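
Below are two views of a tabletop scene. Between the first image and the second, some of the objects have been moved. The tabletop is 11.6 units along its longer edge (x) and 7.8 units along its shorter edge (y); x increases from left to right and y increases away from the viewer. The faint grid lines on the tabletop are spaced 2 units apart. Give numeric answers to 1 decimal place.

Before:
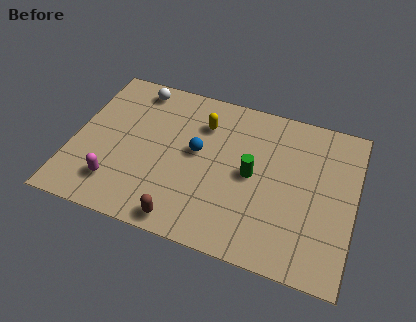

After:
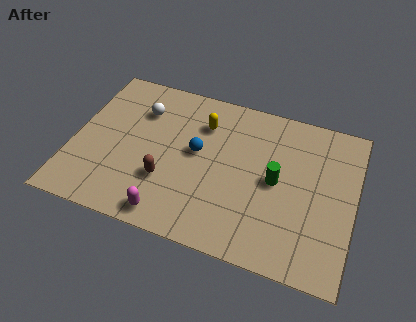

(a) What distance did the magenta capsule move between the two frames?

2.4

From (2.0, 1.7) to (4.3, 0.9), the magenta capsule covered √(2.3² + 0.8²) ≈ 2.4 units.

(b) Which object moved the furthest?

the magenta capsule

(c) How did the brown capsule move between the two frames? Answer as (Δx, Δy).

(-0.9, 1.7)

The brown capsule was at about (4.9, 0.8) and moved to about (4.0, 2.5).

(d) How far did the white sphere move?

1.1

The white sphere was near (2.3, 6.8) before and (2.6, 5.7) after, so it travelled √(0.3² + 1.1²) ≈ 1.1 units.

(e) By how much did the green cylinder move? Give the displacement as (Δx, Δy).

(1.0, 0.0)

The green cylinder started near (7.4, 3.9) and ended near (8.4, 3.9).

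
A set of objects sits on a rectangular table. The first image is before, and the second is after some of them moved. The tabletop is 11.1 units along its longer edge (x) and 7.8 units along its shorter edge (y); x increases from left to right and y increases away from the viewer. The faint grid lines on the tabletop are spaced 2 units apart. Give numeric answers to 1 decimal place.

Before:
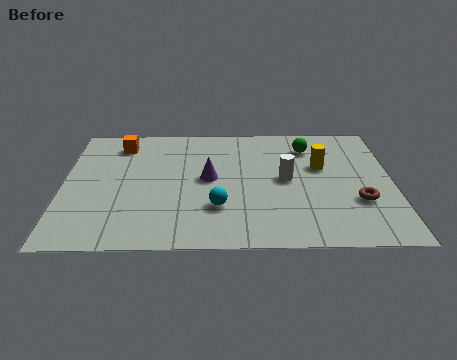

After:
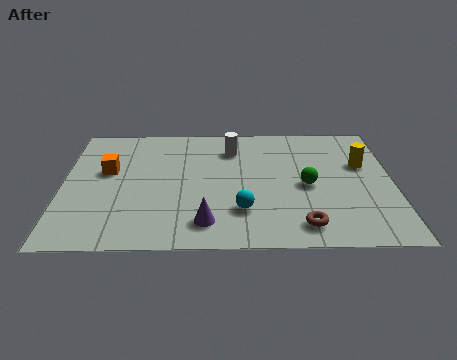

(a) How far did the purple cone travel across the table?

2.7

The purple cone was near (4.9, 4.1) before and (4.8, 1.4) after, so it travelled √(0.1² + 2.7²) ≈ 2.7 units.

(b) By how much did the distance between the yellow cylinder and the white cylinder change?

+3.1

They were about 1.4 units apart before and 4.5 after — 3.1 units further apart.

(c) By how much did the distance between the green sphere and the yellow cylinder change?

+0.9

Before: roughly 1.4 units apart; after: 2.3. That's 0.9 units further apart.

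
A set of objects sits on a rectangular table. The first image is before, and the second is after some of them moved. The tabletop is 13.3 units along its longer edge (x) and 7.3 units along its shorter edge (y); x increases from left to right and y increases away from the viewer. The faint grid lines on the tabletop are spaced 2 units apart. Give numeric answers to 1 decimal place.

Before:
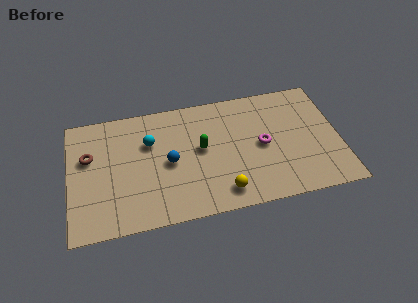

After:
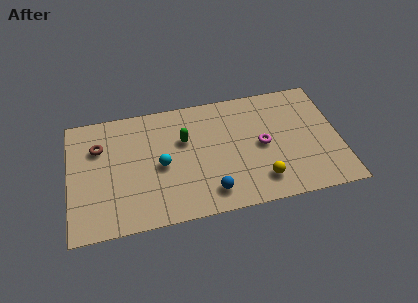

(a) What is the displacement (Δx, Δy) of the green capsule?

(-0.8, 0.7)

From the two frames, the green capsule sits at roughly (6.5, 4.0) before and (5.7, 4.7) after.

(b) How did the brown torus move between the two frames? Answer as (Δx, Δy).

(0.5, 0.5)

The brown torus started near (1.0, 4.6) and ended near (1.5, 5.1).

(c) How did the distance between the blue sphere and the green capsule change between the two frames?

+1.9

Before: roughly 1.7 units apart; after: 3.6. That's 1.9 units further apart.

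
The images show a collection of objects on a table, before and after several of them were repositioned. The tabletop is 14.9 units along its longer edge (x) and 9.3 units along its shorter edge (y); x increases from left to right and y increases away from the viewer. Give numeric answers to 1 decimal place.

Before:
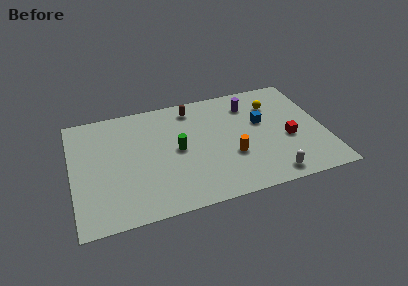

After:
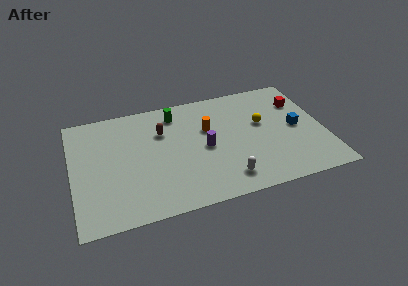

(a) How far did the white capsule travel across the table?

2.6

The white capsule moved from about (11.4, 1.1) to (8.8, 1.6), a distance of √(2.6² + 0.5²) ≈ 2.6.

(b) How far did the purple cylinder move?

4.1

The purple cylinder was near (10.7, 7.3) before and (7.8, 4.4) after, so it travelled √(2.9² + 2.9²) ≈ 4.1 units.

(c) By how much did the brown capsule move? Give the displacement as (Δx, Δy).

(-1.9, -1.5)

The brown capsule was at about (7.3, 7.9) and moved to about (5.4, 6.4).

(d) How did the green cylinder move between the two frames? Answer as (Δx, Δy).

(0.1, 3.0)

From the two frames, the green cylinder sits at roughly (6.2, 4.7) before and (6.3, 7.7) after.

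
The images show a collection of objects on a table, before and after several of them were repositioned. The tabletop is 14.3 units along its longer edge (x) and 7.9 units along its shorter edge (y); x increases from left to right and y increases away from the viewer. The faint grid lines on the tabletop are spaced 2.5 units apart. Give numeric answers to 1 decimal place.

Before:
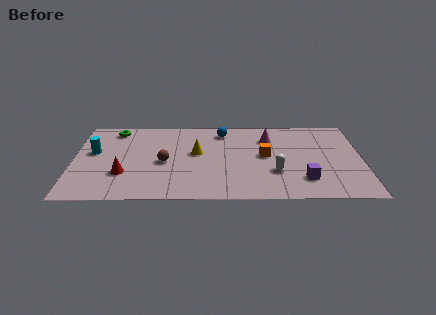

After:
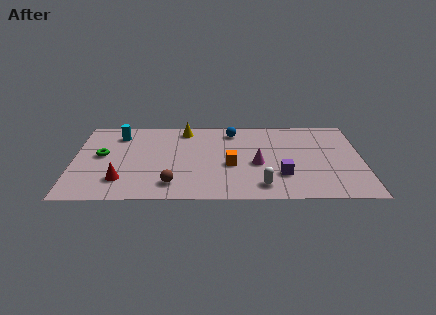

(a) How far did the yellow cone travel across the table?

2.4

From (6.1, 4.5) to (5.5, 6.8), the yellow cone covered √(0.6² + 2.3²) ≈ 2.4 units.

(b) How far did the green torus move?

2.6

The green torus moved from about (2.0, 6.8) to (1.4, 4.3), a distance of √(0.6² + 2.5²) ≈ 2.6.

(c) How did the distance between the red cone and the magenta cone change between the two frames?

-1.1

The distance was about 8.0 in the first image and 6.9 in the second, so they moved 1.1 units closer together.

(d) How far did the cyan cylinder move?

2.1

The cyan cylinder moved from about (1.0, 4.6) to (2.2, 6.3), a distance of √(1.2² + 1.7²) ≈ 2.1.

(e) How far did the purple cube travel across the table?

1.2

The purple cube was near (11.4, 1.9) before and (10.3, 2.3) after, so it travelled √(1.1² + 0.4²) ≈ 1.2 units.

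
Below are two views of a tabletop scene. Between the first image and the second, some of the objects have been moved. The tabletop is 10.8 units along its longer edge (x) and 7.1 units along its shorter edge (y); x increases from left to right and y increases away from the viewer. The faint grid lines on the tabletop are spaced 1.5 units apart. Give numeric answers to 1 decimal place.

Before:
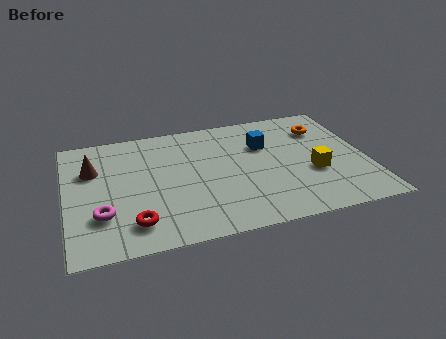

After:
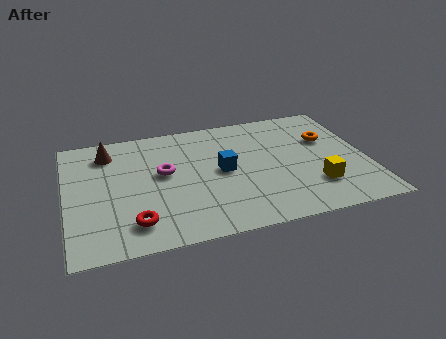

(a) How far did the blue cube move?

2.0

From (7.2, 4.8) to (5.6, 3.6), the blue cube covered √(1.6² + 1.2²) ≈ 2.0 units.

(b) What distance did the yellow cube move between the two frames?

0.8

The yellow cube was near (8.8, 2.7) before and (8.8, 1.9) after, so it travelled √(0.0² + 0.8²) ≈ 0.8 units.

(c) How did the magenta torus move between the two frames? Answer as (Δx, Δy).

(2.3, 1.9)

The magenta torus started near (1.2, 2.1) and ended near (3.5, 4.0).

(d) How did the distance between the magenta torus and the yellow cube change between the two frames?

-1.9

The distance was about 7.6 in the first image and 5.7 in the second, so they moved 1.9 units closer together.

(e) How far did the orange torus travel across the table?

0.7

The orange torus moved from about (9.4, 5.3) to (9.5, 4.6), a distance of √(0.1² + 0.7²) ≈ 0.7.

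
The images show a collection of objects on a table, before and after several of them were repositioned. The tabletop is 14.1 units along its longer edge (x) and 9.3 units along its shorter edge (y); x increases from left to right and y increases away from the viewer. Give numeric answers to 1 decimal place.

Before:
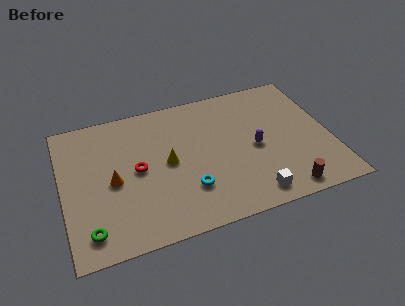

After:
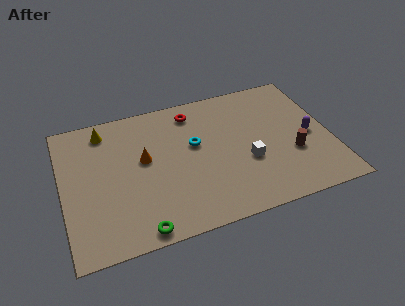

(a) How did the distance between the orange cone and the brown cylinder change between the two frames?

-1.3

They were about 9.3 units apart before and 8.0 after — 1.3 units closer together.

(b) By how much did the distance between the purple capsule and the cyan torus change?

+2.0

The distance was about 4.1 in the first image and 6.1 in the second, so they moved 2.0 units further apart.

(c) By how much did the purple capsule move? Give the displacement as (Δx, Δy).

(2.9, 0.0)

The purple capsule was at about (10.1, 4.3) and moved to about (13.0, 4.3).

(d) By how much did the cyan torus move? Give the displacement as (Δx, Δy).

(0.6, 2.9)

From the two frames, the cyan torus sits at roughly (6.4, 2.6) before and (7.0, 5.5) after.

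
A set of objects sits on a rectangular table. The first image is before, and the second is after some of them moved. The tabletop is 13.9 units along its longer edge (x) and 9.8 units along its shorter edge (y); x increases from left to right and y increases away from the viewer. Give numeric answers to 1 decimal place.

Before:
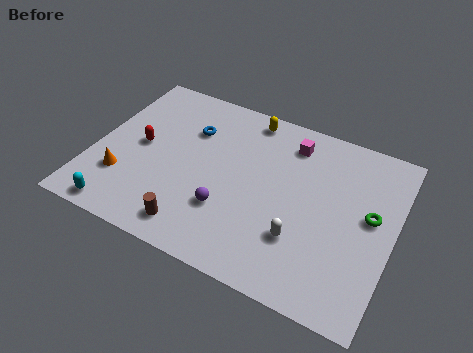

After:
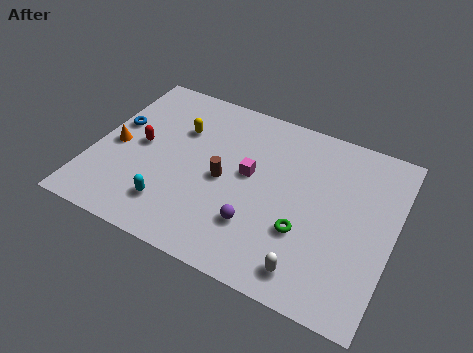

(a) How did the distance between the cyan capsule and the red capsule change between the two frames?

-0.6

They were about 4.1 units apart before and 3.5 after — 0.6 units closer together.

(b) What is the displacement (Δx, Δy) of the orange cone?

(-0.6, 1.7)

The orange cone was at about (1.6, 2.8) and moved to about (1.0, 4.5).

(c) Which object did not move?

the red capsule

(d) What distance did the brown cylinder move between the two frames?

3.3

The brown cylinder was near (5.2, 1.4) before and (6.1, 4.6) after, so it travelled √(0.9² + 3.2²) ≈ 3.3 units.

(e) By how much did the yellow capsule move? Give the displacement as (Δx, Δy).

(-3.0, -2.0)

From the two frames, the yellow capsule sits at roughly (6.7, 8.7) before and (3.7, 6.7) after.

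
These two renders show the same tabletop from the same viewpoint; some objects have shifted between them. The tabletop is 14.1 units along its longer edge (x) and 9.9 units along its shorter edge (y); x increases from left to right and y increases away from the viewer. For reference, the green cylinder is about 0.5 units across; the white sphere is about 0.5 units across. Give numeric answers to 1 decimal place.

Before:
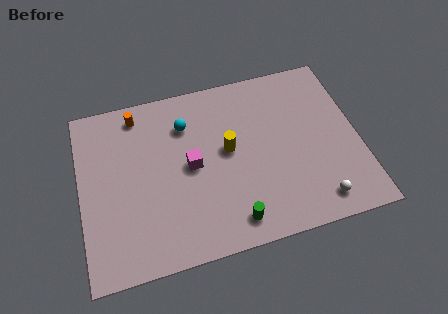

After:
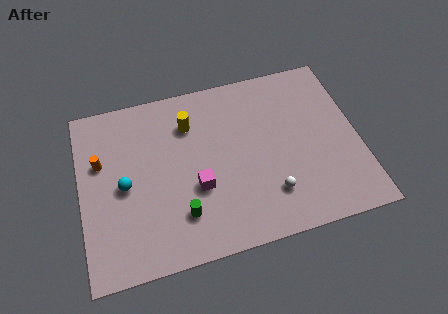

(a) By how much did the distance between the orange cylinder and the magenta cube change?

+1.0

The distance was about 4.4 in the first image and 5.4 in the second, so they moved 1.0 units further apart.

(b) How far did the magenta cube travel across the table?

1.3

The magenta cube moved from about (5.6, 5.0) to (5.8, 3.7), a distance of √(0.2² + 1.3²) ≈ 1.3.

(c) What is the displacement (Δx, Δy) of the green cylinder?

(-2.5, 1.0)

The green cylinder started near (7.4, 1.4) and ended near (4.9, 2.4).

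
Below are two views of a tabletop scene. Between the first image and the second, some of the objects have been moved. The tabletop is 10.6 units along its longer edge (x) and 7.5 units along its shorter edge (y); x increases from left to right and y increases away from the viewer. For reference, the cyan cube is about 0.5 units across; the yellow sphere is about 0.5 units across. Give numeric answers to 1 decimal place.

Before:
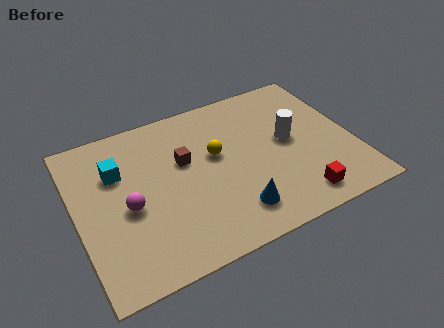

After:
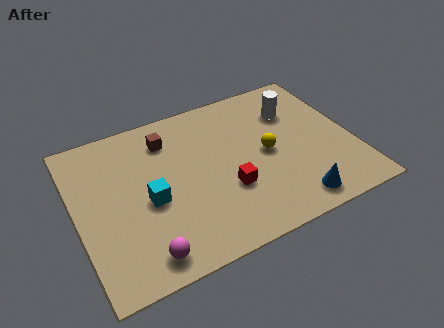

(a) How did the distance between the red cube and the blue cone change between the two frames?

+0.4

Before: roughly 2.4 units apart; after: 2.8. That's 0.4 units further apart.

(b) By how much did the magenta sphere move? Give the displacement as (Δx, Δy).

(0.3, -2.3)

From the two frames, the magenta sphere sits at roughly (1.9, 3.3) before and (2.2, 1.0) after.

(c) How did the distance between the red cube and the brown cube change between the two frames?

-1.4

Before: roughly 5.2 units apart; after: 3.8. That's 1.4 units closer together.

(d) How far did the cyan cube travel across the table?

2.1

The cyan cube was near (1.7, 5.1) before and (2.7, 3.3) after, so it travelled √(1.0² + 1.8²) ≈ 2.1 units.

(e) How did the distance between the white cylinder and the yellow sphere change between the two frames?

-0.7

They were about 2.8 units apart before and 2.1 after — 0.7 units closer together.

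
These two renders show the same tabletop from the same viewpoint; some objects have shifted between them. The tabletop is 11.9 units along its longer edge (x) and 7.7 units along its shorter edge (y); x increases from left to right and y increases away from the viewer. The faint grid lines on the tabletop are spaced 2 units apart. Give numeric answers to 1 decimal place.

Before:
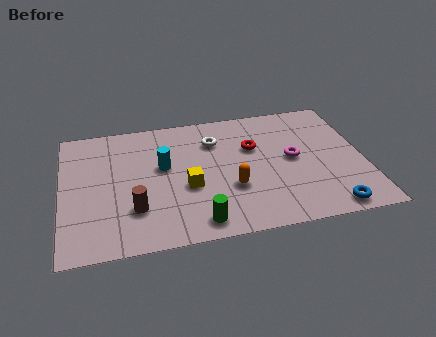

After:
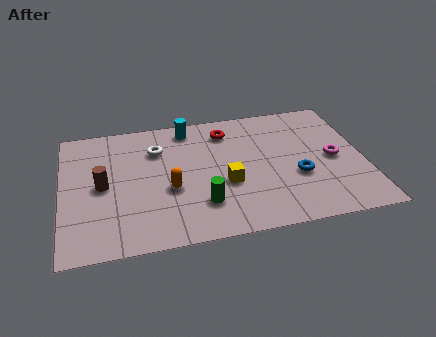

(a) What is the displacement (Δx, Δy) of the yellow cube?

(1.5, -0.1)

From the two frames, the yellow cube sits at roughly (4.9, 3.1) before and (6.4, 3.0) after.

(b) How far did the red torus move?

1.6

The red torus was near (7.6, 5.0) before and (6.6, 6.2) after, so it travelled √(1.0² + 1.2²) ≈ 1.6 units.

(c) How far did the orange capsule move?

2.4

The orange capsule moved from about (6.6, 2.7) to (4.2, 3.1), a distance of √(2.4² + 0.4²) ≈ 2.4.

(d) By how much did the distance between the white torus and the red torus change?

+1.2

They were about 1.7 units apart before and 2.9 after — 1.2 units further apart.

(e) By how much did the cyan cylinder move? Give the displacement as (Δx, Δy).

(1.1, 2.2)

The cyan cylinder started near (4.0, 4.5) and ended near (5.1, 6.7).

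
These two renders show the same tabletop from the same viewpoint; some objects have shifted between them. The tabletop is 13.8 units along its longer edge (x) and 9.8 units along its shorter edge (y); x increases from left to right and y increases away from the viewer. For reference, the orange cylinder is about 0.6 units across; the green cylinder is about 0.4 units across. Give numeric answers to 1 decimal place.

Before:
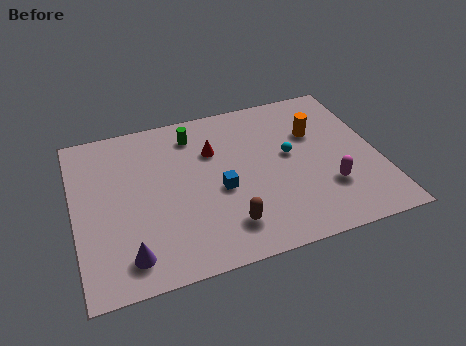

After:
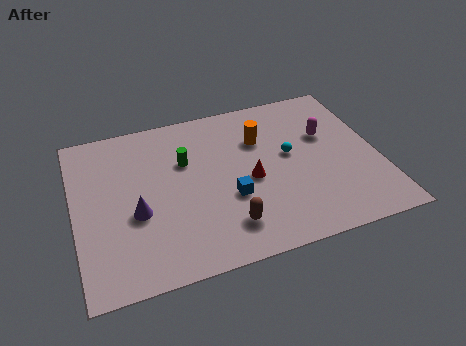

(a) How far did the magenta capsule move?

3.3

The magenta capsule was near (11.3, 2.9) before and (11.6, 6.2) after, so it travelled √(0.3² + 3.3²) ≈ 3.3 units.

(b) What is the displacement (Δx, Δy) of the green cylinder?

(-0.5, -1.6)

The green cylinder started near (5.6, 8.0) and ended near (5.1, 6.4).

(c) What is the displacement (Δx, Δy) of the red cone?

(1.5, -2.3)

From the two frames, the red cone sits at roughly (6.4, 6.7) before and (7.9, 4.4) after.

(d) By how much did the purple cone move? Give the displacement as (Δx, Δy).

(0.5, 2.3)

The purple cone started near (2.2, 1.6) and ended near (2.7, 3.9).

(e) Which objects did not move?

the cyan sphere and the brown capsule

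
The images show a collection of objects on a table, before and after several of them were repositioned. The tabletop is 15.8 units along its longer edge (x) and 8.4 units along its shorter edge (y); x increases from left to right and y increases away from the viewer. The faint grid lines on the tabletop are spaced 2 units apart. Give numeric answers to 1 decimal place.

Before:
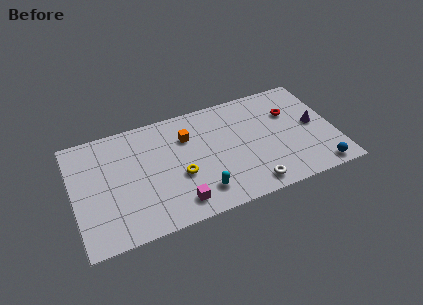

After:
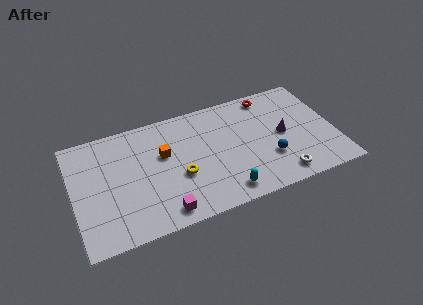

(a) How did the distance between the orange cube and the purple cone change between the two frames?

-0.5

They were about 7.8 units apart before and 7.3 after — 0.5 units closer together.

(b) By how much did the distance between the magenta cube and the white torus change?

+2.7

Before: roughly 4.4 units apart; after: 7.1. That's 2.7 units further apart.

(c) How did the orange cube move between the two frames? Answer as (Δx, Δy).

(-1.5, -0.8)

From the two frames, the orange cube sits at roughly (7.0, 6.0) before and (5.5, 5.2) after.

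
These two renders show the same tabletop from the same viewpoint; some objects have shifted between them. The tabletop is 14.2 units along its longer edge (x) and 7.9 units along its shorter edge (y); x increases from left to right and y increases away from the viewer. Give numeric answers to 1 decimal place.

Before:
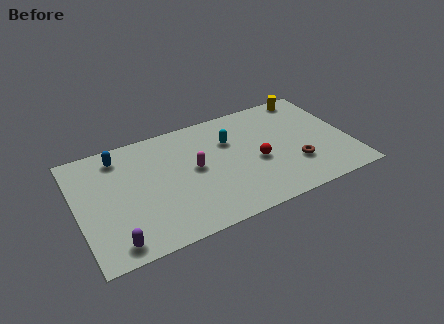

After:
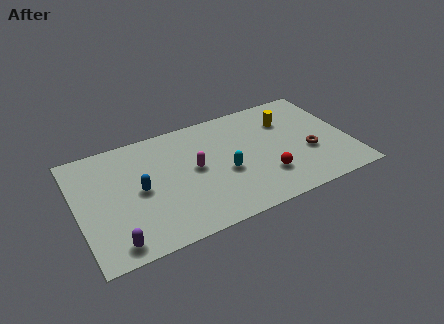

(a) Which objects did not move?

the magenta capsule and the purple capsule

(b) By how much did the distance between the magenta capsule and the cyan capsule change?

-0.6

They were about 2.3 units apart before and 1.7 after — 0.6 units closer together.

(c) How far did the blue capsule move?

2.8

The blue capsule was near (2.4, 6.6) before and (3.2, 3.9) after, so it travelled √(0.8² + 2.7²) ≈ 2.8 units.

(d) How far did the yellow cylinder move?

2.0

From (12.6, 7.1) to (11.2, 5.7), the yellow cylinder covered √(1.4² + 1.4²) ≈ 2.0 units.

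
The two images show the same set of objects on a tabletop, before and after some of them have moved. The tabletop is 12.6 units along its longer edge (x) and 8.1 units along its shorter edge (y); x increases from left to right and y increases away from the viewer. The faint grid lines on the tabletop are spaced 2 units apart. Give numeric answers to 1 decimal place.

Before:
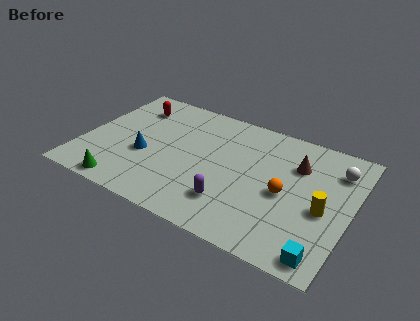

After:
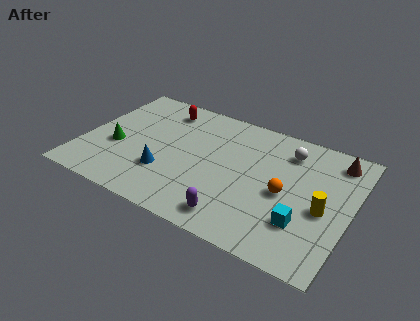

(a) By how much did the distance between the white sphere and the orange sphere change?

-0.6

Before: roughly 3.3 units apart; after: 2.7. That's 0.6 units closer together.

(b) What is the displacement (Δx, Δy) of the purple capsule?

(0.3, -0.8)

The purple capsule started near (7.3, 2.0) and ended near (7.6, 1.2).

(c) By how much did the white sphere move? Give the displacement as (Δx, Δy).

(-2.3, 0.2)

The white sphere started near (11.7, 6.2) and ended near (9.4, 6.4).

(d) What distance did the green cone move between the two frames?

2.5

The green cone was near (2.4, 0.8) before and (1.6, 3.2) after, so it travelled √(0.8² + 2.4²) ≈ 2.5 units.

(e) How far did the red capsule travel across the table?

1.5

The red capsule was near (1.9, 6.3) before and (3.3, 6.7) after, so it travelled √(1.4² + 0.4²) ≈ 1.5 units.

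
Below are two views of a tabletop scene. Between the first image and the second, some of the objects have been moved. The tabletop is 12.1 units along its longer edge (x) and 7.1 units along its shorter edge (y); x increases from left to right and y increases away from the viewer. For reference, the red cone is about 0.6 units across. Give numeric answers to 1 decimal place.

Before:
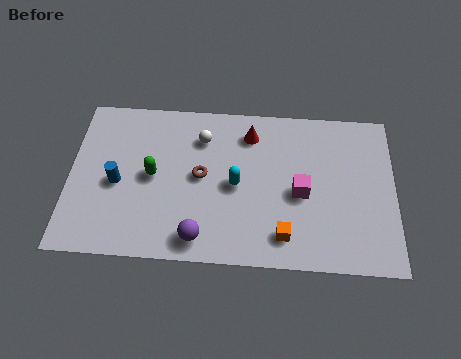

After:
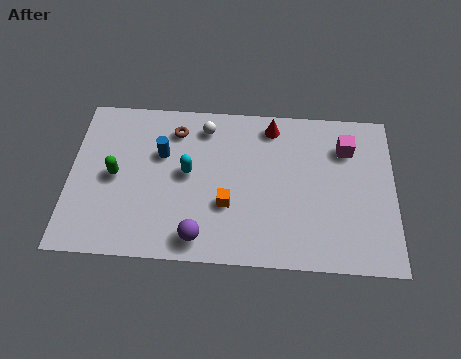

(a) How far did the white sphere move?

0.5

From (4.9, 5.4) to (5.0, 5.9), the white sphere covered √(0.1² + 0.5²) ≈ 0.5 units.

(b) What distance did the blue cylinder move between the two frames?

2.1

The blue cylinder moved from about (1.8, 3.2) to (3.4, 4.6), a distance of √(1.6² + 1.4²) ≈ 2.1.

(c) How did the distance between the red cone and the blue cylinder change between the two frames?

-1.1

Before: roughly 5.5 units apart; after: 4.4. That's 1.1 units closer together.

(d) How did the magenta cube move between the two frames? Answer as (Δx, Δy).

(1.7, 2.1)

The magenta cube was at about (8.6, 3.2) and moved to about (10.3, 5.3).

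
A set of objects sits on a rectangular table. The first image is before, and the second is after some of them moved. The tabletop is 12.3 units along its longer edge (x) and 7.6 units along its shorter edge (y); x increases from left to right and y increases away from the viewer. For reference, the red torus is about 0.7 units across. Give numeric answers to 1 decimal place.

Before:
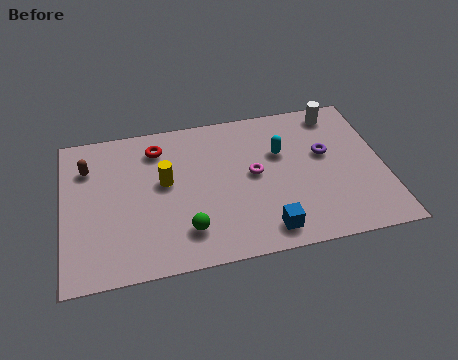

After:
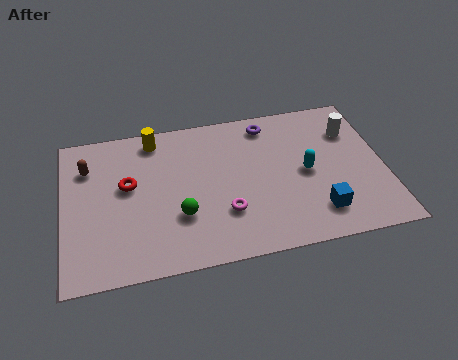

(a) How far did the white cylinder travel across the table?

1.2

The white cylinder was near (10.7, 6.6) before and (11.2, 5.5) after, so it travelled √(0.5² + 1.1²) ≈ 1.2 units.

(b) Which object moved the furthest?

the purple torus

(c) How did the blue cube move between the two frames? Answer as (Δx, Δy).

(2.0, 0.5)

The blue cube was at about (7.6, 1.1) and moved to about (9.6, 1.6).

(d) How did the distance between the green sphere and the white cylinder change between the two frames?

-0.4

The distance was about 7.8 in the first image and 7.4 in the second, so they moved 0.4 units closer together.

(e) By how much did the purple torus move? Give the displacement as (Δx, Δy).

(-2.1, 2.0)

From the two frames, the purple torus sits at roughly (10.1, 4.5) before and (8.0, 6.5) after.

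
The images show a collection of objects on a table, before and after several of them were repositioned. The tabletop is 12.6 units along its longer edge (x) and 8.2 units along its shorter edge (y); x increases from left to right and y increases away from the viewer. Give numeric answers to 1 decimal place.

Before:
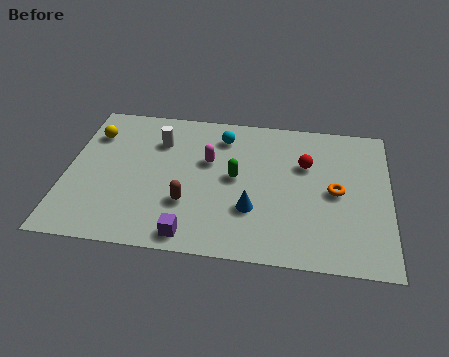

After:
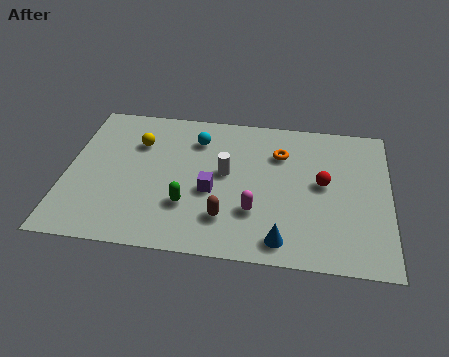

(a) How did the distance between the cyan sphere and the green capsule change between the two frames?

+1.4

They were about 2.4 units apart before and 3.8 after — 1.4 units further apart.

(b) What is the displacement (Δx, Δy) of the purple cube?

(0.7, 2.5)

From the two frames, the purple cube sits at roughly (5.0, 0.9) before and (5.7, 3.4) after.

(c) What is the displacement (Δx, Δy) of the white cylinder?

(2.7, -1.5)

The white cylinder was at about (3.5, 6.0) and moved to about (6.2, 4.5).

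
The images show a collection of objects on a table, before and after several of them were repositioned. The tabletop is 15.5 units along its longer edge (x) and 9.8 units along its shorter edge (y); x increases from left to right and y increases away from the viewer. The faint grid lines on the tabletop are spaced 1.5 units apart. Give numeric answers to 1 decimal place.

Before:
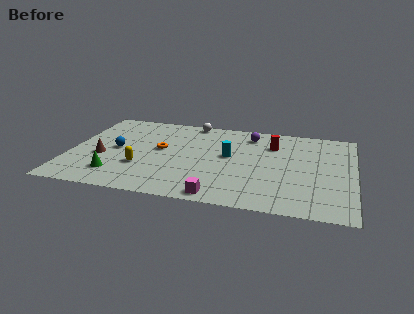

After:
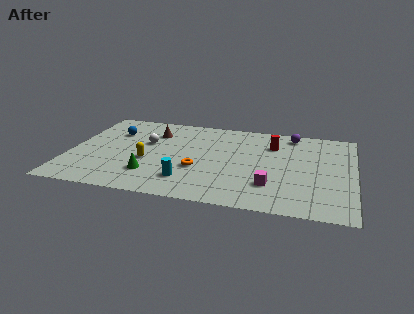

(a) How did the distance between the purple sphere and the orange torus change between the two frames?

+1.5

The distance was about 5.5 in the first image and 7.0 in the second, so they moved 1.5 units further apart.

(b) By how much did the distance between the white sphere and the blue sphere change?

-3.6

They were about 5.7 units apart before and 2.1 after — 3.6 units closer together.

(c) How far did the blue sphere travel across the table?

2.0

From (2.5, 4.9) to (2.2, 6.9), the blue sphere covered √(0.3² + 2.0²) ≈ 2.0 units.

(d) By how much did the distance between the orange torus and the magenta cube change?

-1.6

They were about 5.7 units apart before and 4.1 after — 1.6 units closer together.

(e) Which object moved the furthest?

the brown cone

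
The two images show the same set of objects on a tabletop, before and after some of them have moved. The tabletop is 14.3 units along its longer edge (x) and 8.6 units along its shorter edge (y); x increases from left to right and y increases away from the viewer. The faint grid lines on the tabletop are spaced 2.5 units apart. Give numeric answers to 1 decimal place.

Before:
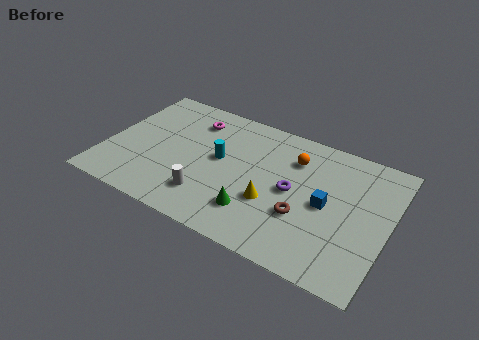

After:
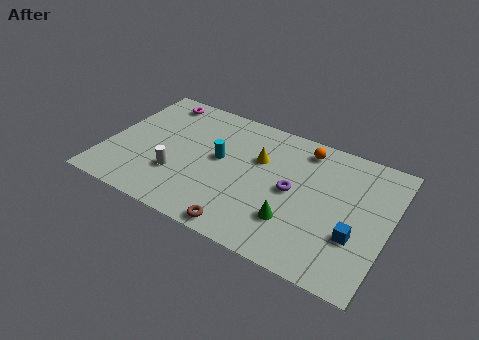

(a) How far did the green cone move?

1.9

From (7.9, 2.1) to (9.8, 2.4), the green cone covered √(1.9² + 0.3²) ≈ 1.9 units.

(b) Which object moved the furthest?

the brown torus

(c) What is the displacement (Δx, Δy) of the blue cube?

(1.6, -1.3)

The blue cube started near (11.2, 4.2) and ended near (12.8, 2.9).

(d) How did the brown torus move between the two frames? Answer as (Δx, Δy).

(-2.7, -2.2)

From the two frames, the brown torus sits at roughly (10.2, 3.0) before and (7.5, 0.8) after.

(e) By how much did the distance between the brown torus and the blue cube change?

+4.1

They were about 1.6 units apart before and 5.7 after — 4.1 units further apart.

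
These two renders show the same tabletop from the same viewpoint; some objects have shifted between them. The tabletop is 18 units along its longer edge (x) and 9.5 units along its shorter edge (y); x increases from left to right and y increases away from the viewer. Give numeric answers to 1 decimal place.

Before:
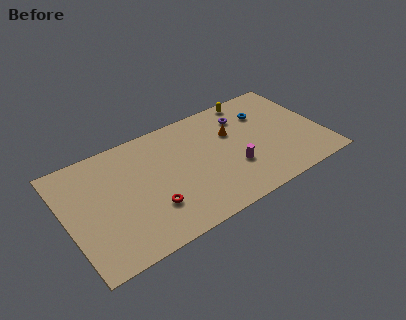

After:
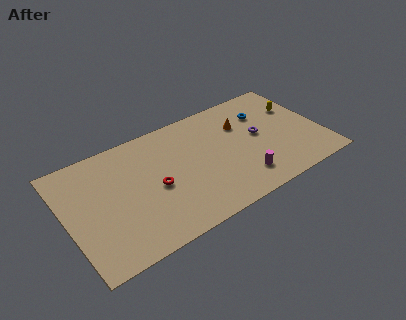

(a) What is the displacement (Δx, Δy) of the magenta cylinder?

(0.4, -1.2)

From the two frames, the magenta cylinder sits at roughly (11.5, 3.2) before and (11.9, 2.0) after.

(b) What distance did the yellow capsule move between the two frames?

3.7

The yellow capsule moved from about (13.7, 8.6) to (16.7, 6.4), a distance of √(3.0² + 2.2²) ≈ 3.7.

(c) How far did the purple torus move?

2.3

The purple torus was near (12.9, 7.3) before and (13.7, 5.1) after, so it travelled √(0.8² + 2.2²) ≈ 2.3 units.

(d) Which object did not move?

the blue torus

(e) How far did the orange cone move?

0.9

The orange cone moved from about (11.9, 6.2) to (12.7, 6.6), a distance of √(0.8² + 0.4²) ≈ 0.9.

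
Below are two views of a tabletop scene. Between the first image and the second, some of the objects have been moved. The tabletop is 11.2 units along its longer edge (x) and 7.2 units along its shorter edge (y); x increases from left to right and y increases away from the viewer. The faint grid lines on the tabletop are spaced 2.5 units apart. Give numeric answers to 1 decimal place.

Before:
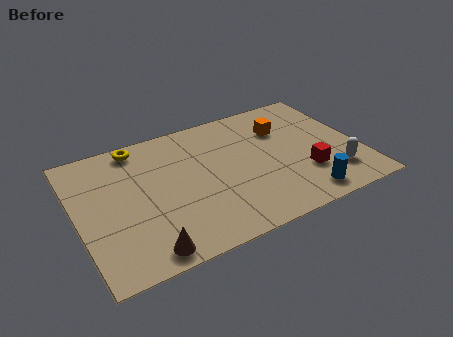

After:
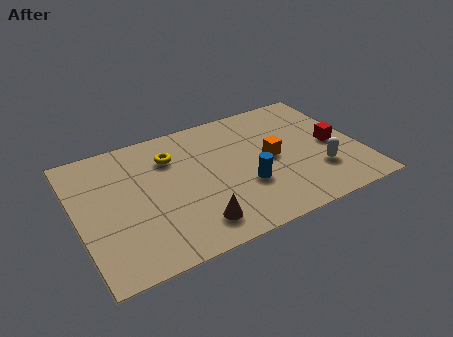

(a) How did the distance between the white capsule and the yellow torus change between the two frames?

-2.3

The distance was about 8.7 in the first image and 6.4 in the second, so they moved 2.3 units closer together.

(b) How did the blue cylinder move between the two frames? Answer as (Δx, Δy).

(-2.1, 1.5)

From the two frames, the blue cylinder sits at roughly (8.6, 1.0) before and (6.5, 2.5) after.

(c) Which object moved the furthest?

the blue cylinder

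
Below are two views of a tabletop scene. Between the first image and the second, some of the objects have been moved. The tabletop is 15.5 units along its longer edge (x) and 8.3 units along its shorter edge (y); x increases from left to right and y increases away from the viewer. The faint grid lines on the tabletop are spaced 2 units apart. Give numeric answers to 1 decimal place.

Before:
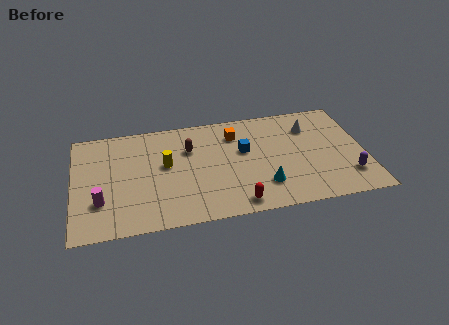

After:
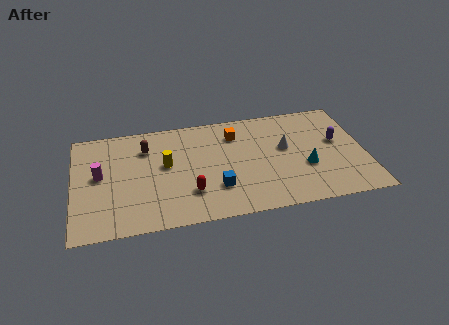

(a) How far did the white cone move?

2.0

The white cone was near (12.7, 6.2) before and (11.3, 4.8) after, so it travelled √(1.4² + 1.4²) ≈ 2.0 units.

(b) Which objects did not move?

the orange cube and the yellow cylinder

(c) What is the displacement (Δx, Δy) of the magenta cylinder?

(0.0, 2.0)

The magenta cylinder was at about (1.4, 2.5) and moved to about (1.4, 4.5).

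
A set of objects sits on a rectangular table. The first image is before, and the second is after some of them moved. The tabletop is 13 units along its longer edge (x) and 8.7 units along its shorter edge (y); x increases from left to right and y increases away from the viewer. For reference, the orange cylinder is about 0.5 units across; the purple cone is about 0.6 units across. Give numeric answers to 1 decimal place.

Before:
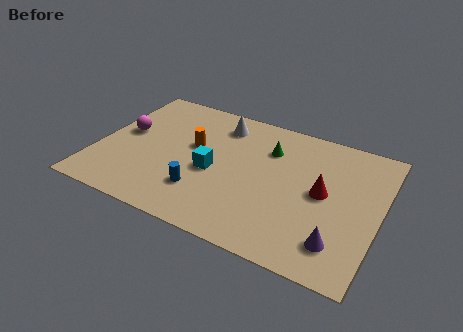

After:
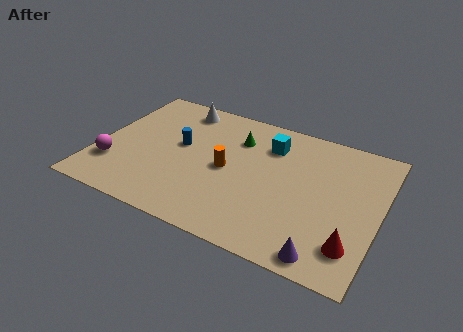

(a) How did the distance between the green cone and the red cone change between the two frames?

+4.1

They were about 3.2 units apart before and 7.3 after — 4.1 units further apart.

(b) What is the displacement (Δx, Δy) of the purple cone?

(-0.5, -0.9)

From the two frames, the purple cone sits at roughly (11.4, 1.8) before and (10.9, 0.9) after.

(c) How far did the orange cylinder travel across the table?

1.9

The orange cylinder was near (4.3, 5.1) before and (6.0, 4.2) after, so it travelled √(1.7² + 0.9²) ≈ 1.9 units.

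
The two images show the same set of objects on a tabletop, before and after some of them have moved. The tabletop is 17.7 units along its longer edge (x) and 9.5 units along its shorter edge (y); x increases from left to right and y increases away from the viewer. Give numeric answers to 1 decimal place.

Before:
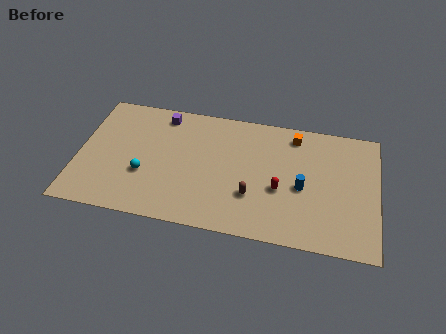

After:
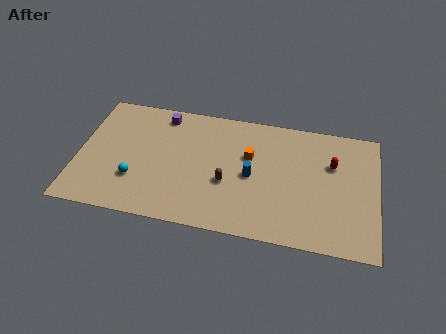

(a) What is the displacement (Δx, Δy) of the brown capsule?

(-1.5, 0.7)

The brown capsule was at about (10.4, 3.0) and moved to about (8.9, 3.7).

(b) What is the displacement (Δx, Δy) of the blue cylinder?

(-3.0, 0.3)

The blue cylinder was at about (13.3, 4.2) and moved to about (10.3, 4.5).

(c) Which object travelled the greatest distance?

the red capsule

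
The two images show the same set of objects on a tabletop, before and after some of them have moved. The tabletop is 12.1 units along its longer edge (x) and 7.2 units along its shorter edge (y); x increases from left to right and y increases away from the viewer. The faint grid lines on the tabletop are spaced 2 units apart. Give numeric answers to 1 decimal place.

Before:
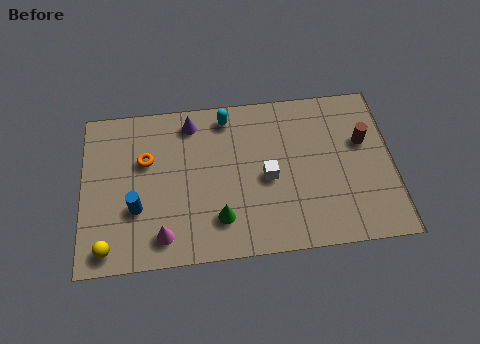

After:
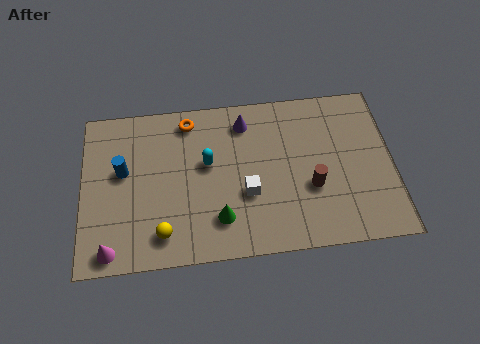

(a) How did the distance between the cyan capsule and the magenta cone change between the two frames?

-0.5

The distance was about 5.6 in the first image and 5.1 in the second, so they moved 0.5 units closer together.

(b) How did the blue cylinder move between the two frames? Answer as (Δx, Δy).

(-0.5, 1.7)

From the two frames, the blue cylinder sits at roughly (2.1, 2.5) before and (1.6, 4.2) after.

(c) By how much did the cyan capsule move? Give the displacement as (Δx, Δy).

(-0.8, -2.0)

The cyan capsule was at about (5.7, 6.2) and moved to about (4.9, 4.2).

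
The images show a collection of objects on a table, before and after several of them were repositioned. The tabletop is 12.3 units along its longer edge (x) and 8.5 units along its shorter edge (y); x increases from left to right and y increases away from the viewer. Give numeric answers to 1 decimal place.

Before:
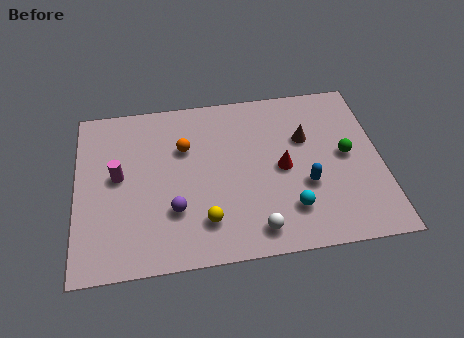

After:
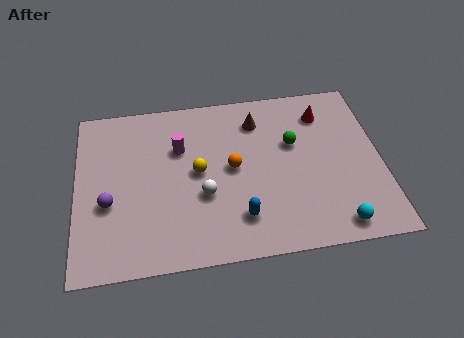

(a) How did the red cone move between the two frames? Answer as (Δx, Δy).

(1.8, 2.6)

The red cone started near (8.3, 4.1) and ended near (10.1, 6.7).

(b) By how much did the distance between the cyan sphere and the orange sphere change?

-0.3

Before: roughly 5.5 units apart; after: 5.2. That's 0.3 units closer together.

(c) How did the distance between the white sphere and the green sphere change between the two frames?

-0.7

The distance was about 5.0 in the first image and 4.3 in the second, so they moved 0.7 units closer together.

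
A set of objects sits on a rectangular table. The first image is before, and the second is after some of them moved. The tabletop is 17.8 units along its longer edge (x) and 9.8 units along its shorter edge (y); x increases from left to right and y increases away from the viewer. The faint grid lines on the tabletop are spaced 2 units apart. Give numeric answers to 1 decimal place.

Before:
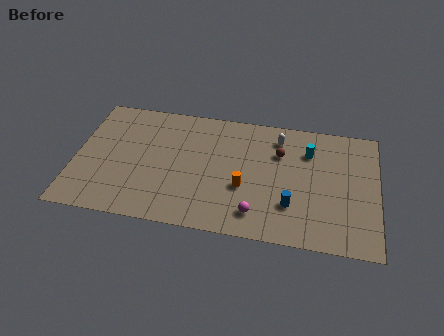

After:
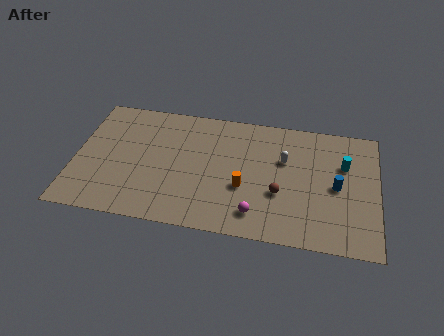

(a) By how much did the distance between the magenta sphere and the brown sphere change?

-2.9

The distance was about 5.1 in the first image and 2.2 in the second, so they moved 2.9 units closer together.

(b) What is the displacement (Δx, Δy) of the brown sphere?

(0.1, -3.2)

The brown sphere was at about (12.0, 6.8) and moved to about (12.1, 3.6).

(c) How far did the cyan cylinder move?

2.2

The cyan cylinder moved from about (13.7, 7.2) to (15.8, 6.5), a distance of √(2.1² + 0.7²) ≈ 2.2.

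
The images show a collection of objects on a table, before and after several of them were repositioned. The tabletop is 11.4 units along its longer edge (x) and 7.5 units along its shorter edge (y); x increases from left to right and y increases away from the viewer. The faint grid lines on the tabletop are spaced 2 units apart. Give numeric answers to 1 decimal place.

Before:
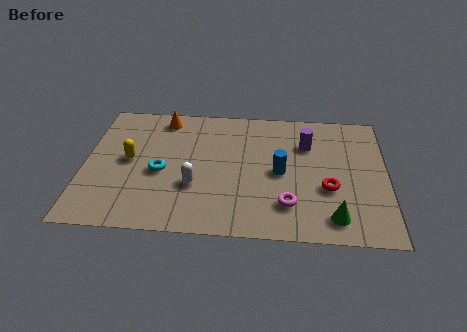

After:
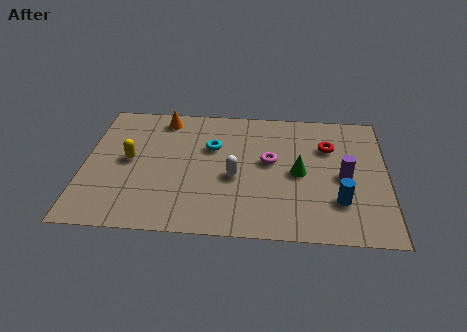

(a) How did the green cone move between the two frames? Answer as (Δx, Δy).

(-1.3, 2.4)

The green cone was at about (9.4, 1.2) and moved to about (8.1, 3.6).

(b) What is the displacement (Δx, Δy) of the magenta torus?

(-0.7, 2.4)

The magenta torus was at about (7.7, 1.8) and moved to about (7.0, 4.2).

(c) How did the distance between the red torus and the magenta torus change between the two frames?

+0.6

They were about 1.8 units apart before and 2.4 after — 0.6 units further apart.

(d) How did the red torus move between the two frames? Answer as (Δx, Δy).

(0.0, 2.4)

The red torus was at about (9.2, 2.8) and moved to about (9.2, 5.2).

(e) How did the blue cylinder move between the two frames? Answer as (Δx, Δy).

(2.2, -1.5)

The blue cylinder was at about (7.4, 3.6) and moved to about (9.6, 2.1).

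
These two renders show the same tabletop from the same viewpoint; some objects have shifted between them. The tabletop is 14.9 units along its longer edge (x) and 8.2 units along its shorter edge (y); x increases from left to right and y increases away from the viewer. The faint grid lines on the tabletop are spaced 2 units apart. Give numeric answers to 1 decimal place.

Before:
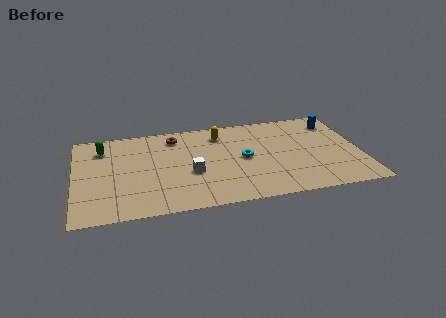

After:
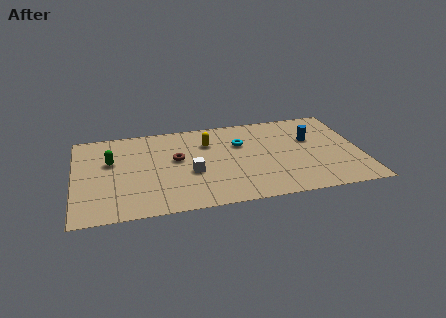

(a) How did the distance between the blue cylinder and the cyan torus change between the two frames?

-1.9

Before: roughly 5.6 units apart; after: 3.7. That's 1.9 units closer together.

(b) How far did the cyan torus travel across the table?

1.4

The cyan torus was near (8.8, 4.1) before and (8.7, 5.5) after, so it travelled √(0.1² + 1.4²) ≈ 1.4 units.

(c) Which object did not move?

the white cube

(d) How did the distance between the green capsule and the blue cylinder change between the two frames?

-1.8

They were about 12.3 units apart before and 10.5 after — 1.8 units closer together.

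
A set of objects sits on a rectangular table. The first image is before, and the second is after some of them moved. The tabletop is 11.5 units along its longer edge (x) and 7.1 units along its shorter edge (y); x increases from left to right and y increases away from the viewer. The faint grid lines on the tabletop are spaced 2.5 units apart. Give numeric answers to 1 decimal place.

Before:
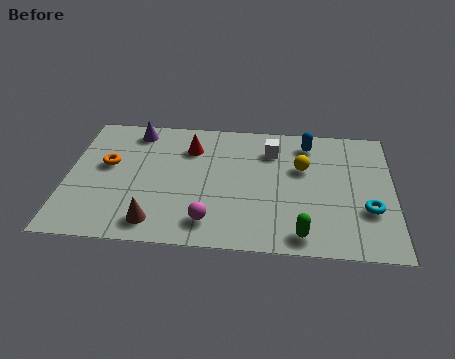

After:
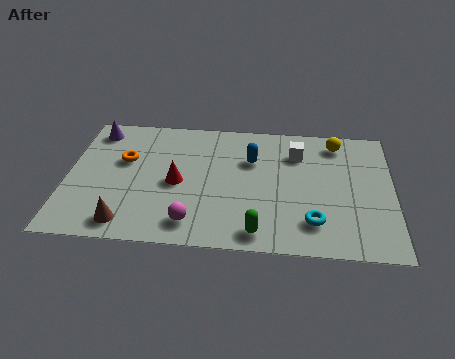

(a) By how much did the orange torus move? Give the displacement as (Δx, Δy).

(0.6, 0.3)

From the two frames, the orange torus sits at roughly (1.4, 4.1) before and (2.0, 4.4) after.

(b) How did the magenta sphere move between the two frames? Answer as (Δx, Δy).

(-0.6, -0.1)

The magenta sphere started near (5.1, 1.3) and ended near (4.5, 1.2).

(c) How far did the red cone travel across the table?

2.0

The red cone moved from about (4.3, 5.3) to (3.9, 3.3), a distance of √(0.4² + 2.0²) ≈ 2.0.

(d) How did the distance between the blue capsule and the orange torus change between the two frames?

-2.8

The distance was about 7.3 in the first image and 4.5 in the second, so they moved 2.8 units closer together.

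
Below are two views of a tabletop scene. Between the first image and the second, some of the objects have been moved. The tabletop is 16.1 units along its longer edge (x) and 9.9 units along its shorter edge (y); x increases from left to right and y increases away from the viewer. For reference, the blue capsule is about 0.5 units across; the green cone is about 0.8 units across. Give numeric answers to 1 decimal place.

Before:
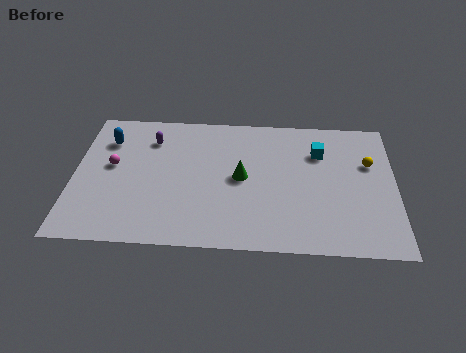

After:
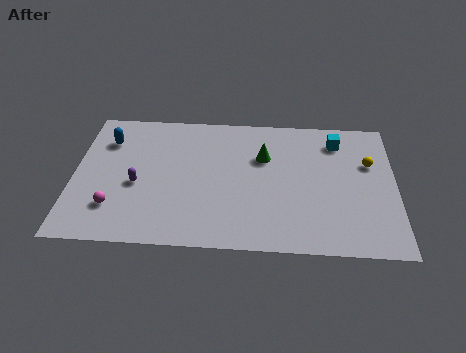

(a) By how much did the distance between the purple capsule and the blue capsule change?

+1.4

Before: roughly 2.2 units apart; after: 3.6. That's 1.4 units further apart.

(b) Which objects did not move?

the yellow sphere and the blue capsule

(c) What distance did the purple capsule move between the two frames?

3.5

From (3.8, 7.6) to (3.2, 4.2), the purple capsule covered √(0.6² + 3.4²) ≈ 3.5 units.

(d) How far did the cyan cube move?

1.3

From (12.3, 7.1) to (13.2, 8.0), the cyan cube covered √(0.9² + 0.9²) ≈ 1.3 units.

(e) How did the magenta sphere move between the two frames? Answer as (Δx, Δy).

(0.2, -3.0)

The magenta sphere started near (1.9, 5.5) and ended near (2.1, 2.5).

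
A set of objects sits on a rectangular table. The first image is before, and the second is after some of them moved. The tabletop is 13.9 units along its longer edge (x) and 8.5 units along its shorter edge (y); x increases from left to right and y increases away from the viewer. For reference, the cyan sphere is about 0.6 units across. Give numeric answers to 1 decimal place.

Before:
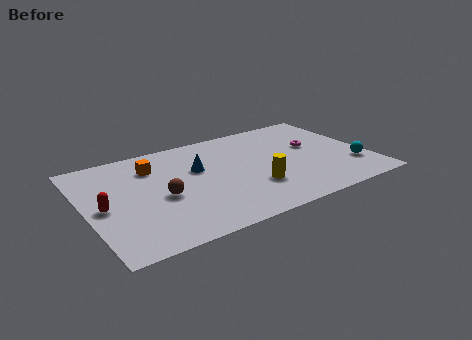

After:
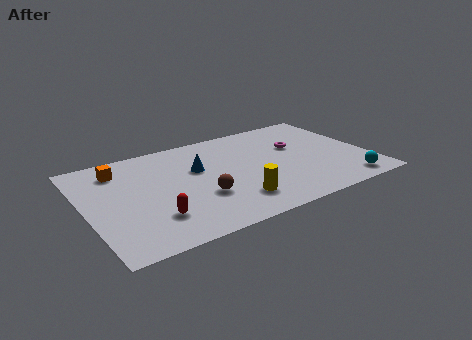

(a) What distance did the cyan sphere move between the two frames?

1.4

From (13.0, 2.4) to (12.4, 1.1), the cyan sphere covered √(0.6² + 1.3²) ≈ 1.4 units.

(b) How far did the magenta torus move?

0.9

From (11.4, 5.0) to (10.6, 5.3), the magenta torus covered √(0.8² + 0.3²) ≈ 0.9 units.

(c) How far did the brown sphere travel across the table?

2.0

The brown sphere moved from about (3.6, 3.7) to (5.4, 2.9), a distance of √(1.8² + 0.8²) ≈ 2.0.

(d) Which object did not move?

the blue cone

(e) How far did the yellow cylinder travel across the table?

1.3

The yellow cylinder moved from about (8.0, 2.6) to (6.9, 1.9), a distance of √(1.1² + 0.7²) ≈ 1.3.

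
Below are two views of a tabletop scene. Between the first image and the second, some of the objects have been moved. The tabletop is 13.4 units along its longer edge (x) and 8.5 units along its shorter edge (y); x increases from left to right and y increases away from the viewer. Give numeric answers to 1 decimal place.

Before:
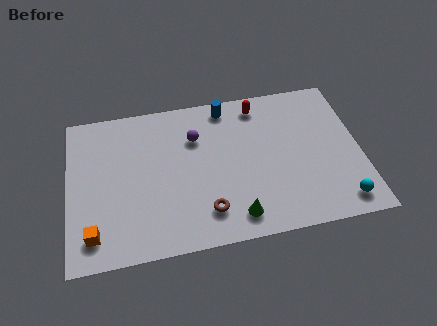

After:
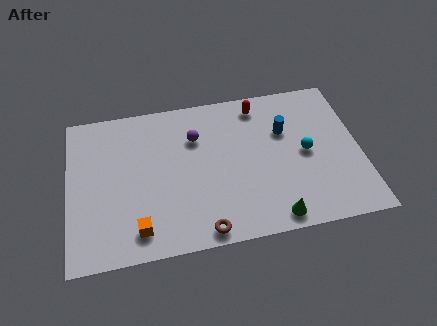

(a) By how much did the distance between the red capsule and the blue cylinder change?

+0.5

The distance was about 1.5 in the first image and 2.0 in the second, so they moved 0.5 units further apart.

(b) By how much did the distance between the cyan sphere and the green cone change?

-1.1

The distance was about 4.8 in the first image and 3.7 in the second, so they moved 1.1 units closer together.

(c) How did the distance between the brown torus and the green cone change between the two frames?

+1.8

They were about 1.4 units apart before and 3.2 after — 1.8 units further apart.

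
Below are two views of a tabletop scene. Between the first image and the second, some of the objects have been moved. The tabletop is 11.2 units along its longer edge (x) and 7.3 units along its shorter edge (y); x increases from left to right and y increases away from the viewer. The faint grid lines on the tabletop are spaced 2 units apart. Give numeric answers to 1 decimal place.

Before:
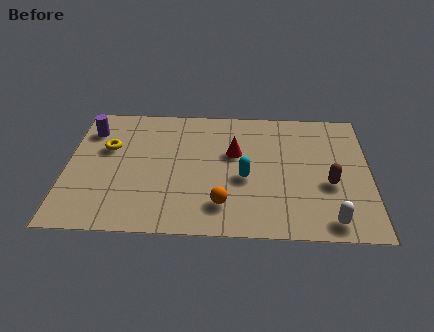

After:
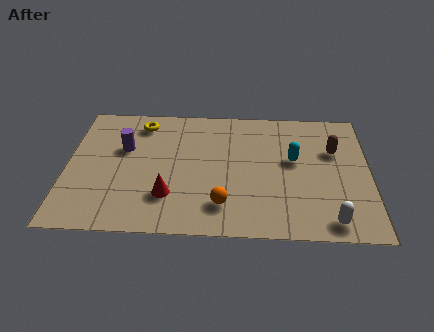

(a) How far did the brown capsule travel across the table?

1.9

The brown capsule moved from about (9.7, 2.9) to (9.9, 4.8), a distance of √(0.2² + 1.9²) ≈ 1.9.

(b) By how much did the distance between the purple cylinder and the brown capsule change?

-1.5

Before: roughly 9.3 units apart; after: 7.8. That's 1.5 units closer together.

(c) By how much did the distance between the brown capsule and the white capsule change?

+1.9

They were about 2.0 units apart before and 3.9 after — 1.9 units further apart.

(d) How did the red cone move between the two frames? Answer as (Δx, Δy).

(-2.4, -2.5)

The red cone was at about (6.2, 4.5) and moved to about (3.8, 2.0).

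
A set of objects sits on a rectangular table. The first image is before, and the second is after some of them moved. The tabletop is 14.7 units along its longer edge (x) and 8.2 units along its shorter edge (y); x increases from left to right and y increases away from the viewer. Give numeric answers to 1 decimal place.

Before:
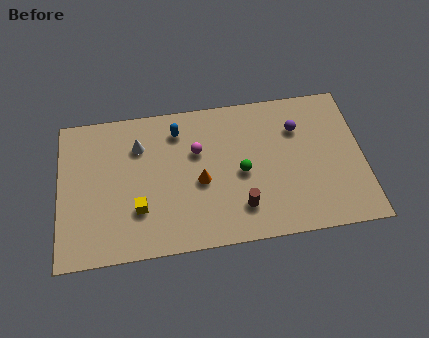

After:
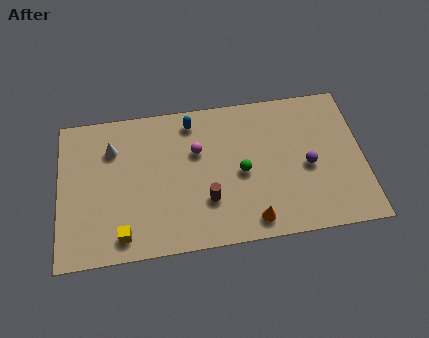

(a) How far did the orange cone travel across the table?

3.5

The orange cone was near (6.8, 3.6) before and (9.2, 1.1) after, so it travelled √(2.4² + 2.5²) ≈ 3.5 units.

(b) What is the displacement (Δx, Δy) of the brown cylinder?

(-1.6, 0.6)

The brown cylinder was at about (8.7, 1.9) and moved to about (7.1, 2.5).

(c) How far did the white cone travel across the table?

1.3

From (3.9, 6.0) to (2.6, 6.0), the white cone covered √(1.3² + 0.0²) ≈ 1.3 units.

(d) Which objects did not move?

the magenta sphere and the green sphere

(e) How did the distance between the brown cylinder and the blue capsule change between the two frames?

-1.0

The distance was about 5.5 in the first image and 4.5 in the second, so they moved 1.0 units closer together.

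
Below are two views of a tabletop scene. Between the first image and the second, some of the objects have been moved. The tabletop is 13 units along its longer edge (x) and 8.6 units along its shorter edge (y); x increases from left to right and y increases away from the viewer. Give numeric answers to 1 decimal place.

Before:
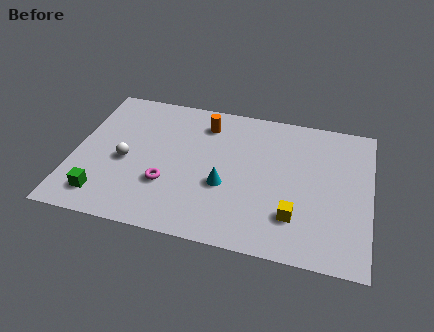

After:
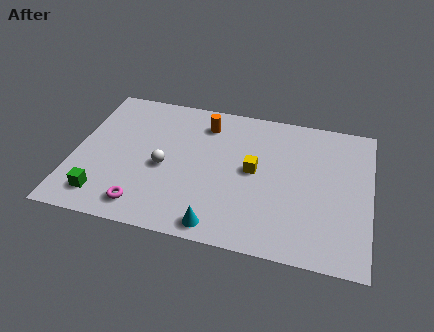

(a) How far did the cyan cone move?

2.4

From (6.7, 3.3) to (6.6, 0.9), the cyan cone covered √(0.1² + 2.4²) ≈ 2.4 units.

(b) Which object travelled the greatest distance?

the yellow cube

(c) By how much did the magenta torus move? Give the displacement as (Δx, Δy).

(-0.9, -1.5)

The magenta torus was at about (4.2, 2.8) and moved to about (3.3, 1.3).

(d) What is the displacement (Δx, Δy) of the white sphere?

(1.7, 0.0)

The white sphere was at about (2.3, 3.8) and moved to about (4.0, 3.8).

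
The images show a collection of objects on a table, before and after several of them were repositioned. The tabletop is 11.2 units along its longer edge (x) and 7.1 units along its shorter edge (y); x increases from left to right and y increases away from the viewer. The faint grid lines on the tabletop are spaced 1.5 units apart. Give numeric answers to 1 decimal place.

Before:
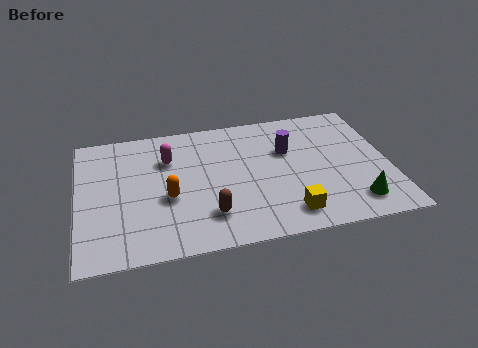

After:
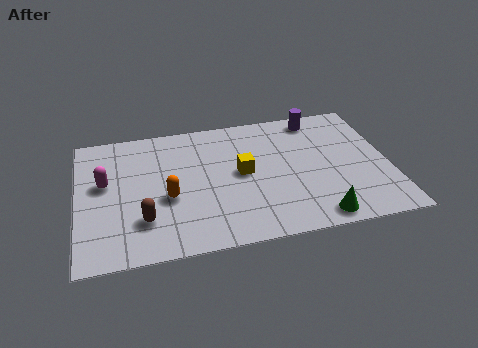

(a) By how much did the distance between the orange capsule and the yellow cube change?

-1.7

Before: roughly 4.5 units apart; after: 2.8. That's 1.7 units closer together.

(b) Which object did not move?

the orange capsule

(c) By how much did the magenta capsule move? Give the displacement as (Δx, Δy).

(-2.3, -0.9)

From the two frames, the magenta capsule sits at roughly (3.3, 5.0) before and (1.0, 4.1) after.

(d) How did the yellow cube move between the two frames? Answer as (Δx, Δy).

(-1.5, 2.5)

The yellow cube was at about (7.4, 1.2) and moved to about (5.9, 3.7).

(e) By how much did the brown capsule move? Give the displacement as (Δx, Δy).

(-2.3, 0.2)

The brown capsule was at about (4.6, 1.7) and moved to about (2.3, 1.9).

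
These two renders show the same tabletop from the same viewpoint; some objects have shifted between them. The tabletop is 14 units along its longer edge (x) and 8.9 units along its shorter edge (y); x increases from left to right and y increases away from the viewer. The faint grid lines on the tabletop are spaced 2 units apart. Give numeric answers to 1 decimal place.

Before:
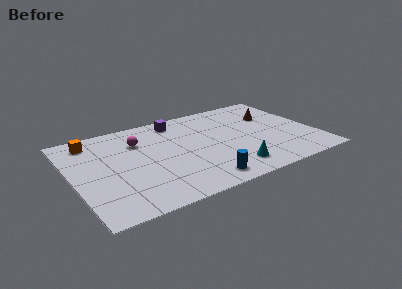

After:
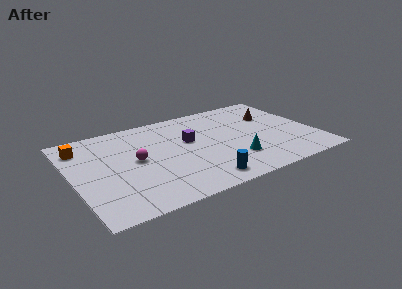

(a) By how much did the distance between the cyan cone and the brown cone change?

-0.8

The distance was about 5.4 in the first image and 4.6 in the second, so they moved 0.8 units closer together.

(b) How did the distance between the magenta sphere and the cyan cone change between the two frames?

-0.9

The distance was about 6.7 in the first image and 5.8 in the second, so they moved 0.9 units closer together.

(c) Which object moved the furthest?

the purple cube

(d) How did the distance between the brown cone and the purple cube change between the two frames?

-0.6

The distance was about 5.7 in the first image and 5.1 in the second, so they moved 0.6 units closer together.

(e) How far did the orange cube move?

0.7

The orange cube was near (1.4, 7.5) before and (0.8, 7.1) after, so it travelled √(0.6² + 0.4²) ≈ 0.7 units.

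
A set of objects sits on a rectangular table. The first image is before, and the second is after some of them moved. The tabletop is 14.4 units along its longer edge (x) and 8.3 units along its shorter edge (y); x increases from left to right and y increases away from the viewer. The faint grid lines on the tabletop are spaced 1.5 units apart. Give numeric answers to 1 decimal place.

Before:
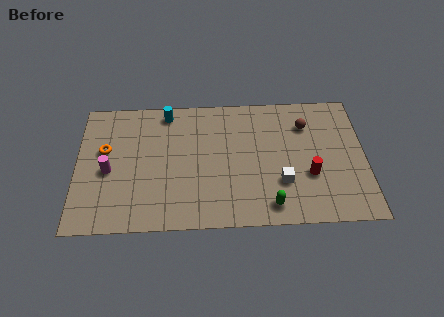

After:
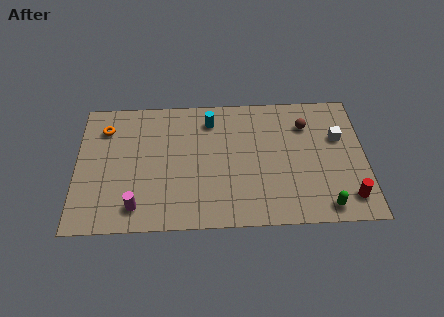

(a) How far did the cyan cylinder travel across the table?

2.3

From (4.5, 7.3) to (6.7, 6.7), the cyan cylinder covered √(2.2² + 0.6²) ≈ 2.3 units.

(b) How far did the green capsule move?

2.7

From (9.6, 1.2) to (12.3, 1.0), the green capsule covered √(2.7² + 0.2²) ≈ 2.7 units.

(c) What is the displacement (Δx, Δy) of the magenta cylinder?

(1.4, -2.3)

The magenta cylinder was at about (1.6, 3.7) and moved to about (3.0, 1.4).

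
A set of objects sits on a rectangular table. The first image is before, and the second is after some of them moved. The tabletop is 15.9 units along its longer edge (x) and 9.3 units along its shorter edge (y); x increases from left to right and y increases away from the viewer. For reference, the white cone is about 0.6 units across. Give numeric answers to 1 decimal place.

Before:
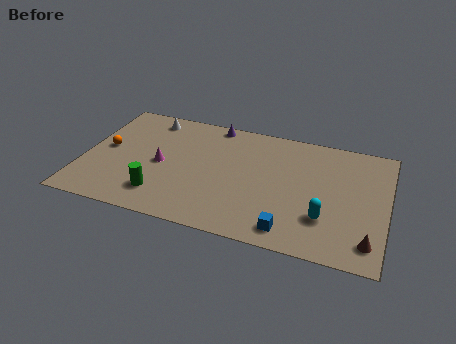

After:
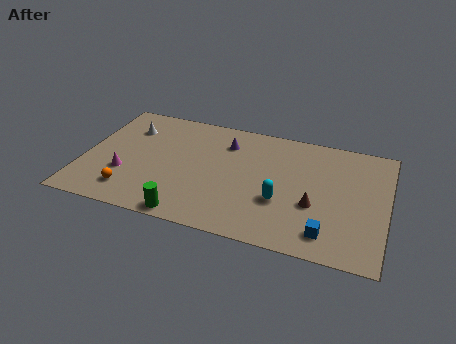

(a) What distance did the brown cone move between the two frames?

3.5

The brown cone moved from about (15.1, 1.6) to (12.2, 3.5), a distance of √(2.9² + 1.9²) ≈ 3.5.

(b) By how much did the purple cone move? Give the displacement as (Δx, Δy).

(0.8, -1.4)

The purple cone was at about (6.5, 8.5) and moved to about (7.3, 7.1).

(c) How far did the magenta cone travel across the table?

2.2

The magenta cone was near (4.1, 4.4) before and (2.3, 3.1) after, so it travelled √(1.8² + 1.3²) ≈ 2.2 units.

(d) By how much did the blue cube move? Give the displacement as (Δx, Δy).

(1.9, 0.3)

From the two frames, the blue cube sits at roughly (11.1, 1.3) before and (13.0, 1.6) after.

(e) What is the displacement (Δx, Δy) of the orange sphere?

(1.6, -3.1)

The orange sphere started near (1.1, 4.9) and ended near (2.7, 1.8).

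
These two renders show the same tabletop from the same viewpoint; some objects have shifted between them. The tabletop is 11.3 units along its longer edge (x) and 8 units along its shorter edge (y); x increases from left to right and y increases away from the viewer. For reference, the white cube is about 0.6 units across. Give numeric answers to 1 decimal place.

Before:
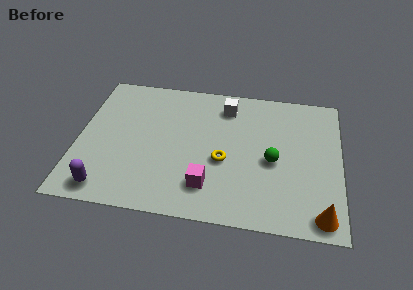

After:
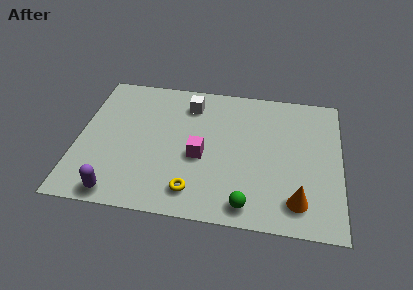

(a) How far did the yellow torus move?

2.2

The yellow torus was near (6.3, 3.3) before and (5.1, 1.4) after, so it travelled √(1.2² + 1.9²) ≈ 2.2 units.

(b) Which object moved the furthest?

the green sphere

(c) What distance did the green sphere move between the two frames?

2.8

The green sphere was near (8.4, 3.6) before and (7.4, 1.0) after, so it travelled √(1.0² + 2.6²) ≈ 2.8 units.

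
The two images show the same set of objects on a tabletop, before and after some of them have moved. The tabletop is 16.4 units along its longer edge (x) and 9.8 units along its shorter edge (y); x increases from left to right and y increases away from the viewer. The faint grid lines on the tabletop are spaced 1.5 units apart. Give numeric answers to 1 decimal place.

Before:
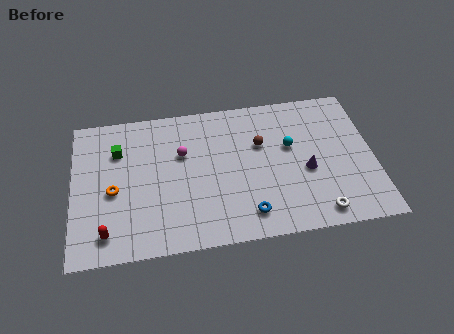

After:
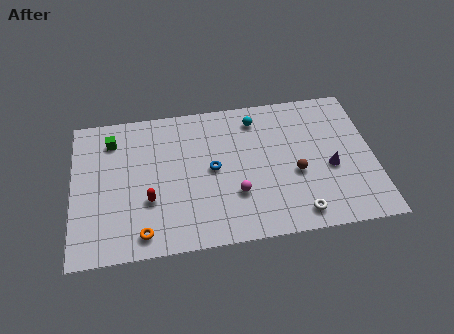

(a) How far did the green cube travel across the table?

0.9

The green cube moved from about (2.5, 7.0) to (2.2, 7.8), a distance of √(0.3² + 0.8²) ≈ 0.9.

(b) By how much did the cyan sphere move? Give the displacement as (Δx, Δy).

(-1.8, 2.2)

The cyan sphere started near (11.9, 5.9) and ended near (10.1, 8.1).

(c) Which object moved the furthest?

the magenta sphere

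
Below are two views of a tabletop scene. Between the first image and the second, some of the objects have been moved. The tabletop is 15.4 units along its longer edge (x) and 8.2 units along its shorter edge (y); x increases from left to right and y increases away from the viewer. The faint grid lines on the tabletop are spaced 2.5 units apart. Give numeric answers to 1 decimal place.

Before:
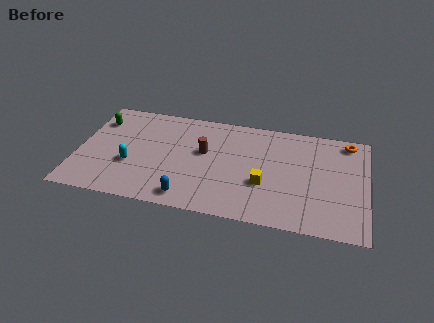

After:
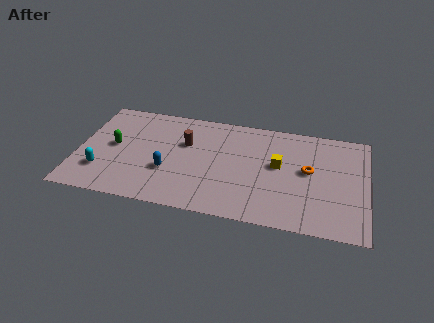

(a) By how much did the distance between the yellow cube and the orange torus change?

-4.4

The distance was about 6.0 in the first image and 1.6 in the second, so they moved 4.4 units closer together.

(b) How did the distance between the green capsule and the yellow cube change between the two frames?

-0.8

Before: roughly 9.6 units apart; after: 8.8. That's 0.8 units closer together.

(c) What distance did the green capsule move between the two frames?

2.1

From (0.9, 6.2) to (1.9, 4.3), the green capsule covered √(1.0² + 1.9²) ≈ 2.1 units.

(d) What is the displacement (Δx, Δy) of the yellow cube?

(0.7, 1.6)

The yellow cube started near (10.0, 3.0) and ended near (10.7, 4.6).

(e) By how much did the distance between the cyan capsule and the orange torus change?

-1.0

Before: roughly 12.1 units apart; after: 11.1. That's 1.0 units closer together.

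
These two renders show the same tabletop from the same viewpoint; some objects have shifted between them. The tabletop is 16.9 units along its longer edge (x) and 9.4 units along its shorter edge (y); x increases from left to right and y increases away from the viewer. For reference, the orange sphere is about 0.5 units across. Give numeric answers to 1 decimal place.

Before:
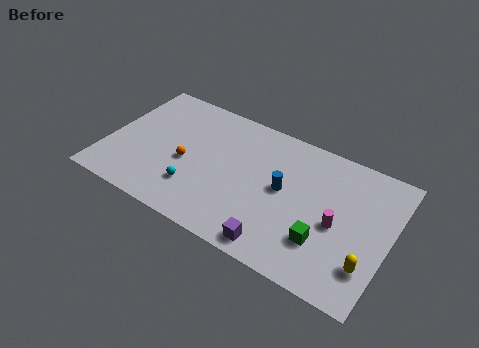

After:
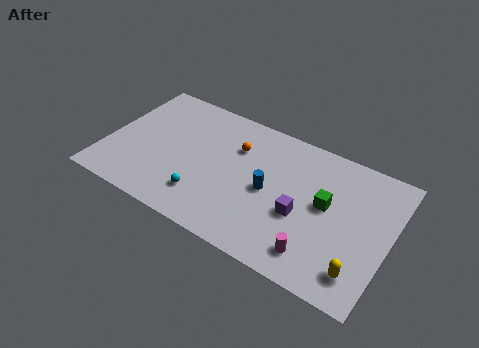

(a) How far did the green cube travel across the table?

2.5

From (13.3, 2.7) to (13.1, 5.2), the green cube covered √(0.2² + 2.5²) ≈ 2.5 units.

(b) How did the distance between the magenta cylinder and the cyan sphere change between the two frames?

-1.7

Before: roughly 8.5 units apart; after: 6.8. That's 1.7 units closer together.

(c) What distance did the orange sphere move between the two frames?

3.7

The orange sphere moved from about (4.8, 4.1) to (7.5, 6.6), a distance of √(2.7² + 2.5²) ≈ 3.7.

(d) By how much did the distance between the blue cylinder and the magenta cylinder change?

+0.9

The distance was about 3.4 in the first image and 4.3 in the second, so they moved 0.9 units further apart.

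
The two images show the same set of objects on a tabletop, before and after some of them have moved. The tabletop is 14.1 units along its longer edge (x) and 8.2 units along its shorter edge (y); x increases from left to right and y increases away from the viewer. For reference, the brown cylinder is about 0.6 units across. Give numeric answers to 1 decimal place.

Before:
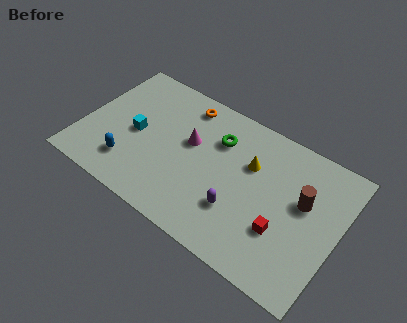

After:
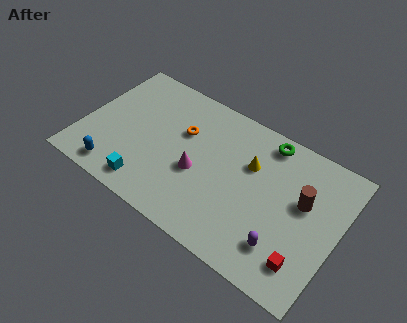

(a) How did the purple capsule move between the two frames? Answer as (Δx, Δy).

(2.6, -0.6)

The purple capsule was at about (8.9, 2.5) and moved to about (11.5, 1.9).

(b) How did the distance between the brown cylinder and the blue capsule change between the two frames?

+0.8

Before: roughly 9.7 units apart; after: 10.5. That's 0.8 units further apart.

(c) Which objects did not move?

the yellow cone and the brown cylinder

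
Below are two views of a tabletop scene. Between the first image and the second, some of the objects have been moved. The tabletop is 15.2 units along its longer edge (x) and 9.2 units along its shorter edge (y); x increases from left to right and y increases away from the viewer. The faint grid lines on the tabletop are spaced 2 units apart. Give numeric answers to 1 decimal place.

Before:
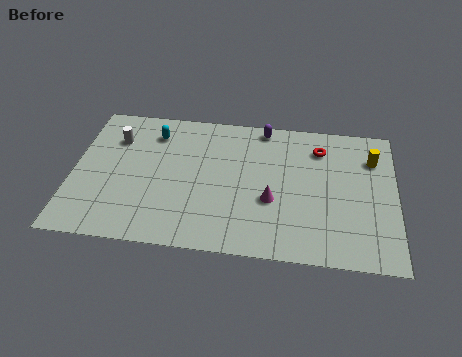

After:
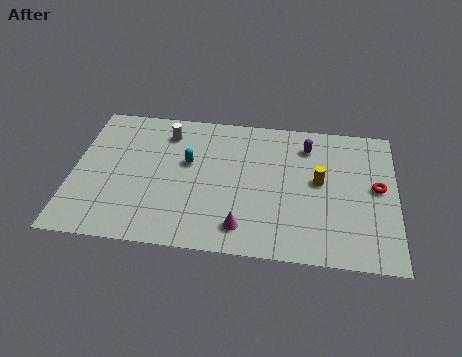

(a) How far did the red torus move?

3.5

The red torus moved from about (11.6, 7.2) to (14.3, 4.9), a distance of √(2.7² + 2.3²) ≈ 3.5.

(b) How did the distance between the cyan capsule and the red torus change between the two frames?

+1.0

Before: roughly 7.9 units apart; after: 8.9. That's 1.0 units further apart.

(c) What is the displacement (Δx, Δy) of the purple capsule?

(2.1, -1.0)

The purple capsule was at about (8.9, 8.3) and moved to about (11.0, 7.3).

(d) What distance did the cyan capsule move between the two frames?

2.5

The cyan capsule was near (3.7, 7.3) before and (5.4, 5.5) after, so it travelled √(1.7² + 1.8²) ≈ 2.5 units.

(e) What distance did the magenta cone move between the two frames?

2.3

From (9.4, 3.5) to (8.1, 1.6), the magenta cone covered √(1.3² + 1.9²) ≈ 2.3 units.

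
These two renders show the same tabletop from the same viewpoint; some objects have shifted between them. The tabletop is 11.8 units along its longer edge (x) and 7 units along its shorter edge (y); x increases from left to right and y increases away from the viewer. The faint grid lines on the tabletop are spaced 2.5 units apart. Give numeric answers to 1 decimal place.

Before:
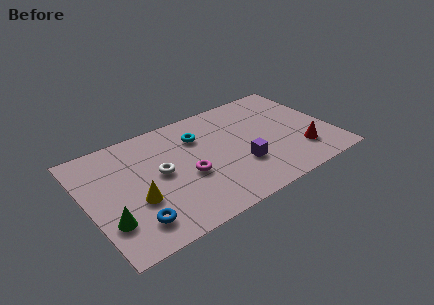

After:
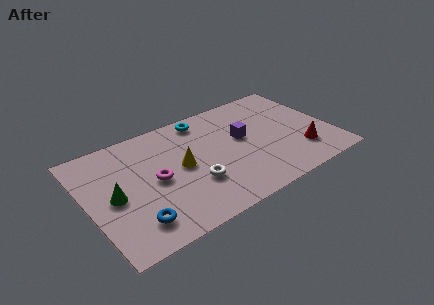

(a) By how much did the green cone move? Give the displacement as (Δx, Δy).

(0.4, 1.3)

From the two frames, the green cone sits at roughly (0.8, 2.0) before and (1.2, 3.3) after.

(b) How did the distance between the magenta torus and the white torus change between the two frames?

+0.6

Before: roughly 1.4 units apart; after: 2.0. That's 0.6 units further apart.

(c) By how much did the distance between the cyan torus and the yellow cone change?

-1.3

Before: roughly 4.2 units apart; after: 2.9. That's 1.3 units closer together.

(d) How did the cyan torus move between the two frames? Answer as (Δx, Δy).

(0.4, 1.0)

From the two frames, the cyan torus sits at roughly (5.6, 5.1) before and (6.0, 6.1) after.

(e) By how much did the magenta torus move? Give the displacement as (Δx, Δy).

(-1.5, 0.5)

The magenta torus was at about (4.7, 2.9) and moved to about (3.2, 3.4).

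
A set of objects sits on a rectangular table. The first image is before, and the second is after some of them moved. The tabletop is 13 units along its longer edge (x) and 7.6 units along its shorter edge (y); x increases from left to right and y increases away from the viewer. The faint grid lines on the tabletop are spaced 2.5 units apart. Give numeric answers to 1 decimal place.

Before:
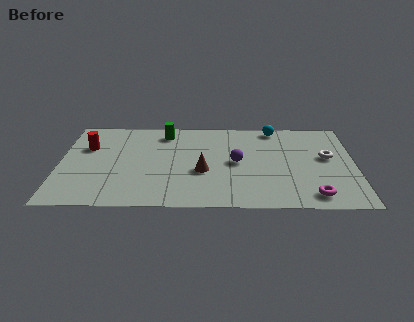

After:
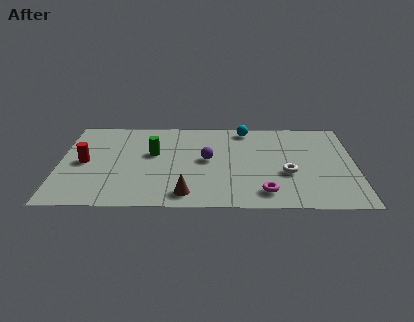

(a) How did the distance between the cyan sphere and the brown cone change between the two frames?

+1.2

They were about 5.0 units apart before and 6.2 after — 1.2 units further apart.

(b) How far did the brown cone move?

2.0

The brown cone was near (6.3, 3.0) before and (5.6, 1.1) after, so it travelled √(0.7² + 1.9²) ≈ 2.0 units.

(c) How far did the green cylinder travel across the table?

1.9

The green cylinder was near (4.6, 6.3) before and (4.1, 4.5) after, so it travelled √(0.5² + 1.8²) ≈ 1.9 units.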